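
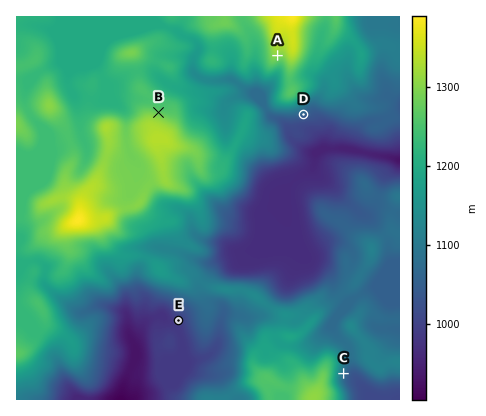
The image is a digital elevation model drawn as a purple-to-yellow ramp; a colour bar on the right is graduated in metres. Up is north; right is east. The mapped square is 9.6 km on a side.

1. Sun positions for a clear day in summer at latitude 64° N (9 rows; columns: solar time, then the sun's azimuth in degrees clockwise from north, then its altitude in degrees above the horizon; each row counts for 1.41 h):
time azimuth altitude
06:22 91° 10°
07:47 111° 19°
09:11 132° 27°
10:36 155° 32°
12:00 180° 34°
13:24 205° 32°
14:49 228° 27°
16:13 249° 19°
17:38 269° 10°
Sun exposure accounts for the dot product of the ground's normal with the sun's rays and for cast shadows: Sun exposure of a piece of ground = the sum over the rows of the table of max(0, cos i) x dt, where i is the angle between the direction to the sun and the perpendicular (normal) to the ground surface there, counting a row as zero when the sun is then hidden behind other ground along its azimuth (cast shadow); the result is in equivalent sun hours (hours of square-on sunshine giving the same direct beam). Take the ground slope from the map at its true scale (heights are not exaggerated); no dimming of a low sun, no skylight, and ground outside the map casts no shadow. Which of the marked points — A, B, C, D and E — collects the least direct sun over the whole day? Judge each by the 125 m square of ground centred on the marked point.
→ B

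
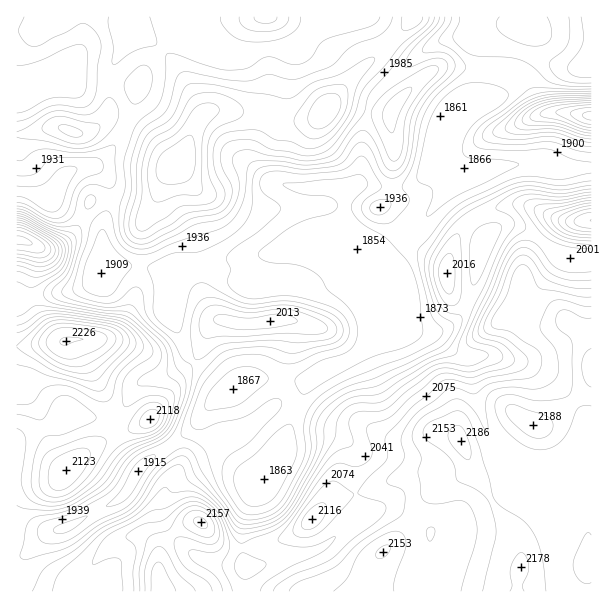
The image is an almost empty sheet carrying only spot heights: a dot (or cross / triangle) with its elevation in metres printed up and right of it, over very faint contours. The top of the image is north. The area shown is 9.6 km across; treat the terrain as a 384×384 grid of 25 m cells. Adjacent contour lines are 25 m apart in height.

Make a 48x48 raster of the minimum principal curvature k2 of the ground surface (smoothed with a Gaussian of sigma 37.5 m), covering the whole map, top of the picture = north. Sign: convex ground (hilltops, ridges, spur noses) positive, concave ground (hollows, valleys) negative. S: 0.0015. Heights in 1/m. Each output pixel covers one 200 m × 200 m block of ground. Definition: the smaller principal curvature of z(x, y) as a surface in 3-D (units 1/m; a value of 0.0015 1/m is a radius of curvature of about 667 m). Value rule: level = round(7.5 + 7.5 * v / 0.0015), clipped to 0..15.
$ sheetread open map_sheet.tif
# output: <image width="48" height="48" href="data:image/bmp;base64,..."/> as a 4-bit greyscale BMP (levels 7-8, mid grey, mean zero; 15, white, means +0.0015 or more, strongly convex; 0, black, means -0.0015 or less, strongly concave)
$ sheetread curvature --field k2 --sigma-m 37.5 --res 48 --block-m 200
<image width="48" height="48" href="data:image/bmp;base64,Qk32BAAAAAAAAHYAAAAoAAAAMAAAADAAAAABAAQAAAAAAIAEAAATCwAAEwsAABAAAAAAAAAAAAAAABEREQAiIiIAMzMzAERERABVVVUAZmZmAHd3dwCIiIgAmZmZAKqqqgC7u7sAzMzMAN3d3QDu7u4A////AGd4d3dkZ4d4l1V4iId3d3d3d3d3d3d2d2d4iHdUeHZ3ZlVVaHd3d3d3d3d3iIhmd2Z3d3dUaYZTNVVURFZneIdmd3d3iIhmd3VWZ3dkR3QjVjeHVDNHiJl2Z3d3d4dXd3VDRoiHZ2NIhBZ2ZmMkZ4h2Z3d3eIdnd2QgAEeHh1WLtQRlWKdDNGZmZ3d3eHZ3d2NEEAA1Z0e8pRMzSJhmVEVmZWZ3d2Z3d1WJhSABZkNnUyRCNnd3Z1V3d2Z3dmeHd0eamHUgR2M0M0ZkJXeHZ4ZnmWZ3Znd3dzeZmIhQCIdVVWd2I3iHZ4d3Z2eHZ3d3d0eJmIdiAomFVWZ3QleHZmZ3ZVd2V2Znd0Z3iHdkAAZ0ZnZmY0V2VWZmZnh0ZmZmZ1ZVZ3dlUwBld4hmVFVVV3d4h4hkZniHZmZlVWZljFA1iIh2U3l3d3Zpl5hDZ4mIZmZmZURFnZQTZ3d3U2mJl2Z4l4g0iIiHdod2ZVZDaXcyVmaIc0iJl1Z3d4cmmXd3ZphlRXdTRmhjVmZnhUV4hmeHd4ZIiGZ2Z4VDVnZUM1hkRmZlVURFZmd3iZVZh2ZmaFRGh3ZlVUVGZVZlVUREVmZniXRWVEVmeVR5mHd2aHNHdVVWd1QzRWVVZSEAEkVmeEaah5mHaHBHZWZVZ2ZkRmZURFVDRnZ2Z0aqiJmYdjBodoh2Z4mmRndmQjZ5Zod3Z0WJiIh1QiN5mIeIh4mWRnd2VBF6l3Z5dkMkRDISNEVomGV4mHZUV3dlR2A4iHZ5hmQAARE2dlVmZTISIiNWd3djSIEWd3VodlQhI1VnhlZ3UzRERGd3d3dSaYMFd4VnZzRWQlZmZmZmd3d3iIh3d3ZTeoQTiZZWZkeZUkZTJFZlVnZnd3d3d3ZUeYUieZdTMmm6UzQ0VUV3ZVVVZmd3d2d0SHYyWIQQAKmENTJJuGVXd3d3Zmd3ZWd1N3ZTNUAEZrcgJUFap4dVVmd3d3dmRWVmNYdlIiN5mVABRWI4h4ZWdlZ3d3h1WpdmQ2h3VWdmigA0WaQ2Z3Z5qWRnd3iFWZh3ZDV3d4dlaCRUSZVFZ3d3iIVFVEVVMyNXdlQ0aIdUNHd0NVRGiIh2ZnUyIiI0RFUzZ3ZTMzMiIZh1ISVmiYmXVlQ0VnZlNIlyR3ZVQyNEQ3ZERCJGiZiHVVVoaJiGI3mURnZVQzRVRHZWmnQkeId2RWZ5d4h2JHiERVZ3dlRDM2Z4mHczZ2Z2VnZodoiGJId1RlR4d3ZEaFaKhVdzVmZ4d3d3ZomXI4dmRWQ1Voh2ilRVVFeEVmaJiHd3ZYqpQXh2RGZCEmmYeWVERWdlZnd4mHd4dXmHUieHZEZlMAAjRGZmZXZmZnd3dmZ4dmdmZhF3d0V3d2QQAHZnZXh2VWd2VVZ3dmVWd3IGmWV3iIZENHdmZWh3ZmdmVmVmZmZneIcQWXVnZURWZniHZVZ4dnZmZmVEVnd3iHdhAkREVniIdXl3dmeIh3Z3d2ZlVWdmd2Z3QTVniIiIdHh4hmeIh2eHd3iZhmdmVVabllRoh3iIdA=="/>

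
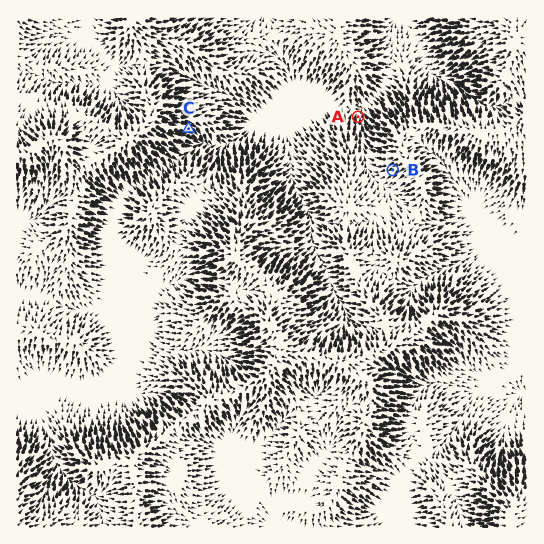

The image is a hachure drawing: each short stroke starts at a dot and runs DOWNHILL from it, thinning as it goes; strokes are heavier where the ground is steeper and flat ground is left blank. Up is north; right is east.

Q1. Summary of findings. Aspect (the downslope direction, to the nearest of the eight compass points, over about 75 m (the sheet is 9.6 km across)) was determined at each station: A N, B SW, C SE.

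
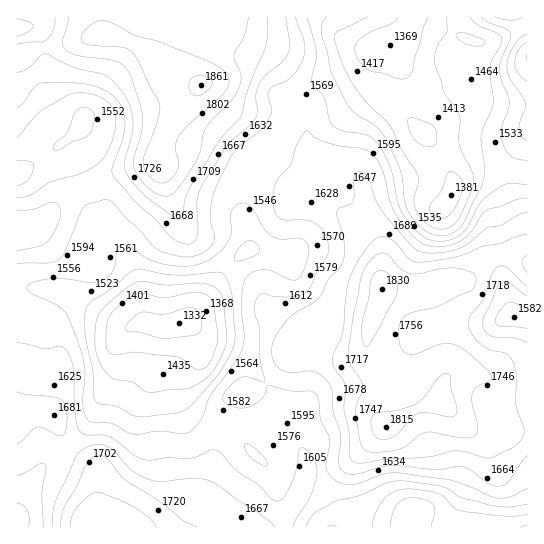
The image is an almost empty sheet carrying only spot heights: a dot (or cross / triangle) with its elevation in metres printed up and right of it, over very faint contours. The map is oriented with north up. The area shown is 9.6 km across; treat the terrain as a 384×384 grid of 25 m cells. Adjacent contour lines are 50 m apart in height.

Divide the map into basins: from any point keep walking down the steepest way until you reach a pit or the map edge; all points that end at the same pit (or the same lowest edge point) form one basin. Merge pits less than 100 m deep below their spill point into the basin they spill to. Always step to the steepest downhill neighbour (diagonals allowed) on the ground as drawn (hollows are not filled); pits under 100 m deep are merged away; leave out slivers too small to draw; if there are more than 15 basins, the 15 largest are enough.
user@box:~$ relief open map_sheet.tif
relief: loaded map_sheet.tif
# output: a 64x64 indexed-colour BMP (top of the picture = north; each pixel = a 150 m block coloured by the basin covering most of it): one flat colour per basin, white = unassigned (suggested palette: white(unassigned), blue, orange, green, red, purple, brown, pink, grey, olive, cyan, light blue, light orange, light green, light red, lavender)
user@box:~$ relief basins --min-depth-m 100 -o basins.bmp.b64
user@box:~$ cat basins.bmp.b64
<image width="64" height="64" href="data:image/bmp;base64,Qk12CAAAAAAAAHYAAAAoAAAAQAAAAEAAAAABAAQAAAAAAAAIAAATCwAAEwsAABAAAAAAAAAA////ALR3HwAOf/8ALKAsACgn1gC9Z5QAS1aMAMJ34wB/f38AIr28AM++FwDox64AeLv/AIrfmACWmP8A1bDFAFVVVVVVEREREREREREREREzMzMzMzMzMzMzMzMzMzMzVVVVVVURERERERERERERERMzMzMzMzMzMzMzMzMzMzNVVVVVVRERERERERERERERETMzMzMzMzMzMzMzMzMzM1VVVVVVEREREREREREREREREzMzMzMzMzMzMzMzMzMzVVVVVVURERERERERERERERERMzMzMzMzMzMzMzMzMzNVVVVVVREREREREREREREREREzMzMzMzMzMzMzMzMzM1VVVVVVERERERERERERERERETMzMzMzMzMzMzMzMzMzVVVVVVURERERERERERERERERETMzMzMzMzMzMzMzMzNVVVVVUREREREREREREREREREREREzMzMzMzMzMzMzM1VVVVURERERERERERERERERERERERMzMzMzMzMzMzMzVVVVERERERERERERERERERERERERETMzMzMzMzMzMzNVVVUREREREREREREREREREREREREREzMzMzMzMzMzM1VVURERERERERERERERERERERERERERMzMzMzMzMzNEVVVRERERERERERERERERERERERERERERMzMzMzMzNEQRERERERERERERERERERERERERERERERETMzMzMzM0RBERERERERERERERERERERERERERERERERERMzMzM0REERERERERERERERERERERERERERERERERERETMzMzREQRERERERERERERERERERERERERERERERERERMzMzNERBERERERERERERERERERERERERERERERERERETMzNEREERERERERERERERERERERERERERERERERERERQ0REREQRERERERERERERERERERERERERERERERERERFERERERBERERERERERERERERERERERERERERERERERFEREREREEREREREREREREREREREREREREREREREREREUREREREQRERERERERERERERERERERERERERERERERERRERERERBERERERERERERERERERERERERERERERERERFEREREREEREREREREREREREREREREREREREREREREREUREREREQREREREREREREREREREREREREREREREREREURERERERBERERERERERERERERERERERERERERERERERREREREREERERERERERERERERERERERERERERERERERFEREREREQRERERERERERERERERERERERERERERERERFERERERERBERERERERERERERERERERERERERERERIiIiREREREREEREREREREREREREREREREREREREREREiIiIiIiREREQRERERERERERERERERERERERERERERESIiIiIiIkRERBERERERERERERERERERERERERERERERIiIiIiIiJEREEREREREREREREREREREREREREREREREiIiIiIiIiIiIRERERERERERERERERERERERERERERESIiIiIiIiIiIhERERERERERERERERERERERERERERESIiIiIiIiIiIiERERERERERERERERERERERERERERERIiIiIiIiIiIiIREREREREREREREREREREREREREREREiIiIiIiIiIiIhEREREREREREREREREREREREREREREiIiIiIiIiIiIiERERERERERERERERERERERERERERESIiIiIiIiIiIiIRERERERERERERERERERERERERERERIiIiIiIiIiIiIhEREREREREREREREREREREREREREREiIiIiIiIiIiIiEREREREREREREREREREREREREREREiIiIiIiIiIiIiIRERERERERERERERERERERERERERIiIiIiIiIiIiIiIhERERERERERERERERERERERERESIiIiIiIiIiIiIiIiERERERERERERERERERERERERESIiIiIiIiIiIiIiIiIRERERERERERERERERERERERESIiIiIiIiIiIiIiIiIhERERERERERERERERERERERESIiIiIiIiIiIiIiIiIiERERERERERERERERERERERERIiIiIiIiIiIiIiIiIiIREREREREREREREREREREREREiIiIiIiIiIiIiIiIiIhERERERERERERERERERERERESIiIiIiIiIiIiIiIiIiEREREREREREREREREREiIRERIiIiIiIiIiIiIiIiIiIREREREREREREREREREiIiIiIiIiIiIiIiIiIiIiIiIhERERERERERERERERIiIiIiIiIiIiIiIiIiIiIiIiIiERERERERERERERERIiIiIiIiIiIiIiIiIiIiIiIiIiIREREREREREREREREiIiIiIiIiIiIiIiIiIiIiIiIiIhERERERERERERERESIiIiIiIiIiIiIiIiIiIiIiIiIiEREREREREREREREREiIiIiIiIiIiIiIiIiIiIiIiIiIRERERERERERERERESIiIiIiIiIiIiIiIiIiIiIiIiIhEREREREREREREREREiIiIiIiIiIiIiIiIiIiIiIiIiERERERERERERERERESIiIiIiIiIiIiIiIiIiIiIiIiIRERERERERERERERERIiIiIiIiIiIiIiIiIiIiIiIiIhEREREREREREREREREiIiIiIiIiIiIiIiIiIiIiIiIh"/>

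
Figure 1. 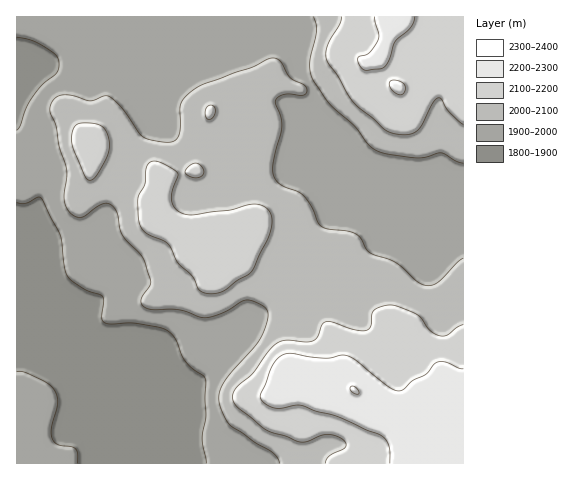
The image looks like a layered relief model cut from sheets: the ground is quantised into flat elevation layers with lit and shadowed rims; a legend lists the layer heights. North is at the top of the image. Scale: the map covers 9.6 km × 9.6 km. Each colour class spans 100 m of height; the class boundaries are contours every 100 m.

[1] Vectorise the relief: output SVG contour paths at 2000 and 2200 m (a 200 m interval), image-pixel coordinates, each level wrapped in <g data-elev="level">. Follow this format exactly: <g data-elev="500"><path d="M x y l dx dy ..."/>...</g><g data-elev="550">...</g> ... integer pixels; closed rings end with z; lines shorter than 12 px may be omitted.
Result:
<g data-elev="2000"><path d="M463 258l-5 4-21 21-7 3-7-1-7-5-20-17-27-11-8-14-5-4-7-3-21-2-6-2-4-5-6-15-8-11-26-14-5-7 0-8 9-43-7-23 3-4 7-3 19 1 2-1 1-4-3-5-14-8-9-14-4-4-8 0-17 8-49 17-12 7-10 12-2 30-3 6-5 3-18-2-10-3-21-29-13-12-5 0-14 5-16-5-10-1-5 1-5 3-3 6-1 6 6 14 3 22 7 21 1 10-3 18 2 11 5 7 9 4 4-2 19-12 6 0 5 4 4 7 4 19 4 7 16 16 8 22 0 6-9 14 0 3 2 4 9 4 28 0 24 8 19-5 22-13 11 2 11 7 1 10-6 17-7 11-30 34-5 10-1 9 4 14 7 11 26 18 16 9 5 6 2 5"/><path d="M314 17l3 12-7 33 2 16 17 25 26 23 14 19 13 8 30 5 12 0 14-5 4 0 13 8 8 2"/></g><g data-elev="2200"><path d="M463 369l-4-1-13-6-8 0-4 2-8 10-13 7-10 9-5 1-9-4-33-27-9-4-6-1-16 3-37-5-7 3-5 5-5 8-11 26 1 4 3 4 6 3 7 2 18-3 7 1 13 5 22 5 42 19 6 4 4 6 1 18"/><path d="M399 95l5-3 1-7-6-4-8 0-2 2 1 5 5 4z"/><path d="M375 17l4 17-1 6-9 13-10 3-1 3 2 7 5 4 16-1 4-3 5-7 5-17 16-15 4-10"/></g>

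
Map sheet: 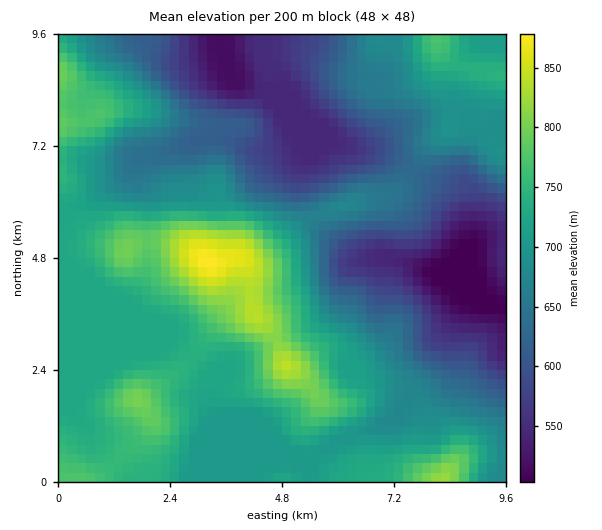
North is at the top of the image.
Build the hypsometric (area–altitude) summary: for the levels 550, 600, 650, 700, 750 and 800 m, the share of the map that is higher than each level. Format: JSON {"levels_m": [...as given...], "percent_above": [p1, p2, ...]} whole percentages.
{"levels_m": [550, 600, 650, 700, 750, 800], "percent_above": [91, 79, 65, 49, 19, 6]}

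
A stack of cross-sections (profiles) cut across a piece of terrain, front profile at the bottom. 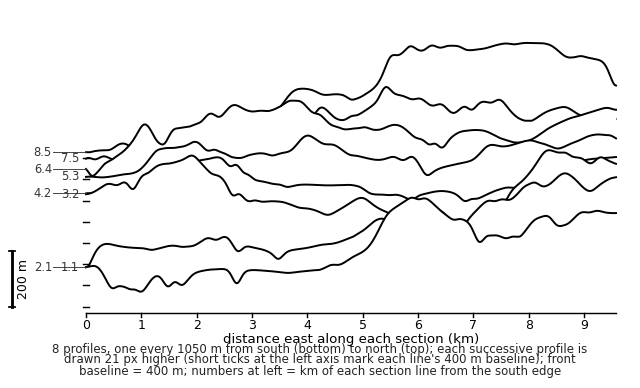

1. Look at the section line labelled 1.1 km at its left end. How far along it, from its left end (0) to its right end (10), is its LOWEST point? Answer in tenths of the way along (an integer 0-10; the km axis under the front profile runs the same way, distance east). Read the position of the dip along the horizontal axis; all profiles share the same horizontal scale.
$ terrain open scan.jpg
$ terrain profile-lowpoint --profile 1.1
1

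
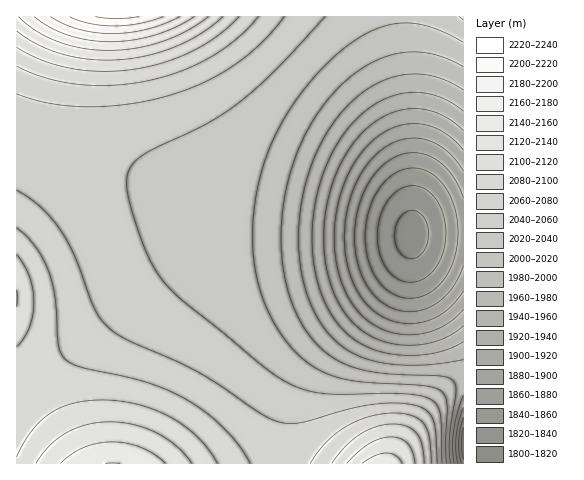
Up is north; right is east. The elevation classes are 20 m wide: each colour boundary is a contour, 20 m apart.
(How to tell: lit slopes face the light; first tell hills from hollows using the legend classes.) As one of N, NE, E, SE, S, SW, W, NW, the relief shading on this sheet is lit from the W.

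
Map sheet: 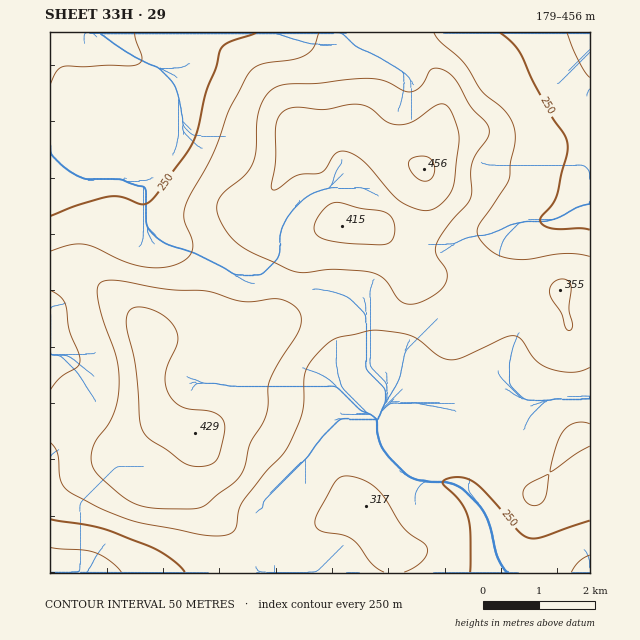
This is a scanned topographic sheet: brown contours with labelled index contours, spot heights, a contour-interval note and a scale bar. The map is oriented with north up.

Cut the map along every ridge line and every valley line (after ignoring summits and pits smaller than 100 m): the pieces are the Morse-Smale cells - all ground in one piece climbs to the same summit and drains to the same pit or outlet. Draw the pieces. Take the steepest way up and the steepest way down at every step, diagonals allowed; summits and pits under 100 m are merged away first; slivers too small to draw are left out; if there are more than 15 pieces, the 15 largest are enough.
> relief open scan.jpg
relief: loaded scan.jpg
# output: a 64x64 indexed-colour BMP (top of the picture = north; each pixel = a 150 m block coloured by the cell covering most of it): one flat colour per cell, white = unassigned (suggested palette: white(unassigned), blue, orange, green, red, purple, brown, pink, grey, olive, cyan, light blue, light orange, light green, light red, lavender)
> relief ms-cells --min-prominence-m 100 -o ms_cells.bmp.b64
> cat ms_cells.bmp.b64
<image width="64" height="64" href="data:image/bmp;base64,Qk12CAAAAAAAAHYAAAAoAAAAQAAAAEAAAAABAAQAAAAAAAAIAAATCwAAEwsAABAAAAAAAAAA////ALR3HwAOf/8ALKAsACgn1gC9Z5QAS1aMAMJ34wB/f38AIr28AM++FwDox64AeLv/AIrfmACWmP8A1bDFABEREREREREREREREREREREREREREREREREREREREREREREREREREREREREREREREREREREREREREREREREREREREREREREREREREREREREREREREREREREREREREREREREREREREREREREREREREREREREREREREREREREREREREREREREREREREREREREREREREREREREREREREREREREREREREREREREREREREREREREREREREREREREREREREREREREREREREREREREREREREREREREREREREREREREREREREREREREREREREREREREREREREREREREREREREREREREREREREREREREREREREREREREREREREREREREREREREREREREREREREREREREREREREREREREREREREREREREREREREREREREREREREREREREREREREREREREREREREREREREREREREREREREREREREREREREREREREREREREREREREREREREREREREREREREREREREREREREREREREREREREREREREREREREREREREREREREREREREREREREREREREREREREREREREREREREREREREREREREREREREREREREREREREREREREREREREREREREREREREREREREREREREREREREREREREREREREREREREREREREREREREREREREREREREiIRERERERERERERERERERERERERERERERERERERERIiIiEREREREREREREREREREREREREREREREREREREREiIiIREREREREREREREREREREREREREREREREREREREiIiIhERERERERERERERERERERERERERERERERERERESIiIiERERERERERERERERERERERERERERERERERERERIiIiIREREREREREREREREREREREREREREREREREREREiIiIhERERERERERERERERERERERERERERERERERERESIiIiIRERERERERERERERERERERERERERERERERERERIiIiIhEREREREREREREREREREREREREREREREREREREiIiIiIhERERERERERERERERERERERERERERERERERESIiIiIiIiERERERERERERERERERERERERERERERERERIiIiIiIiIhERERERERERERERERERERERERERERERERIiIiIiIiIiEREREREREREREREREREREREURBERERERIiIiIiIiIiIhERERERERERERERERERERERREERERERIiIiIiIiIiIiERERERERERERERERERERERFEQRERERIiIiIiIiIiIiIREREREREREREREzMzMREREURBERERIiIiIiIiIiIiIiEREREREREREREzMzMzMzMzREERESIiIiIiIiIiIiIiIRERERERERERMzMzMzMzMzMzMRESIiIiIiIiIiIiIiIhERERERERETMzMzMzMzMzMzMyIiIiIiIiIiIiIiIiIiIRERERERETMzMzMzMzMzMzMzIiIiIiIiIiIiIiIiIiIhERERERERMzMzMzMzMzMzMzMiIiIiIiIiIiIiIiIiIiIRERERERMzMzMzMzMzMzMzMyIiIiIiIiIiIiIiIiIiIhERERERMzMzMzMzMzMzMzMzIiIiIiIiIiIiIiIiIiIiIhERERMzMzMzMzMzMzMzMzMiIiIiIiIiIiIiIiIiIiIiIiIiIzMzMzMzMzMzMzMzMyIiIiIiIiIiIiIiIiIiIiIiIiIiMzMzMzMzMzMzMzMzIiIiIiIiIiIiIiIiIiIiIiIiIiIjMzMzMzMzMzMzMzMiIiIiIiIiIiIiIiIiIiIiIiIiIiIzMzMzMzMzMzMzMyIiIiIiIiIiIiIiIiIiIiIiIiIiIjMzMzMzMzMzMzMzIiIiIiIiIiIiIiIiIiIiIiIiIiIiIzMzMzMzMzMzMzMiIiIiIiIiIiIiIiIiIiIiIiIiIiIiMzMzMzMzMzMzMyIiIiIiIiIiIiIiIiIiIiIiIiIiIiIzMzMzMzMzMzMzIiIiIiIiIiIiIiIiIiIiIiIiIiIiIiMzMzMzMzMzMzMiIiIiIiIiIiIiIiIiIiIiIiIiIiIiIzMzMzMzMzMzMyIiIiIiIiIiIiIiIiIiIiIiIiIiIiIjMzMzMzMzMzMzIiIiIiIiIiIiIiIiIiIiIiIiIiIiIiIzMzMzMzMzMzMiIiIiIiIiIiIiIiIiIiIiIiIiIiIiIjMzMzMzMzMzMyIiIiIiIiIiIiIiIiIiIiIiIiIiIiIiMzMzMzMzMzMzIiIiIiIiIiIiIiIiIiIiIiIiIiIiIiIjMzMzMzMzMzMiIiIiIiIiIiIiIiIiIiIiIiIiIiIiIiMzMzMzMzMzMyIiIiIiIiIiIiIiIiIiIiIiIiIiIiIiMzMzMzMzMzMzIiIiIiIiIiIiIiIiIiIiIiIiIiIiIiIzMzMzMzMzMzMiIiIiIiIiIiIiIiIiIiIiIiIiIiIiIzMzMzMzMzMzMyIiIiIiIiIiIiIiIiIiIiIiIiIiIiIzMzMzMzMzMzMzIiIiIiIiIiIiIiIiIiIiIiIiIiIiIzMzMzMzMzMzMzMiIiIiIiIiIiIiIiIiIiIiIiIiIiIzMzMzMzMzMzMzMyIiIiIiIiIiIiIiIiIiIiIiIiIiIjMzMzMzMzMzMzMz"/>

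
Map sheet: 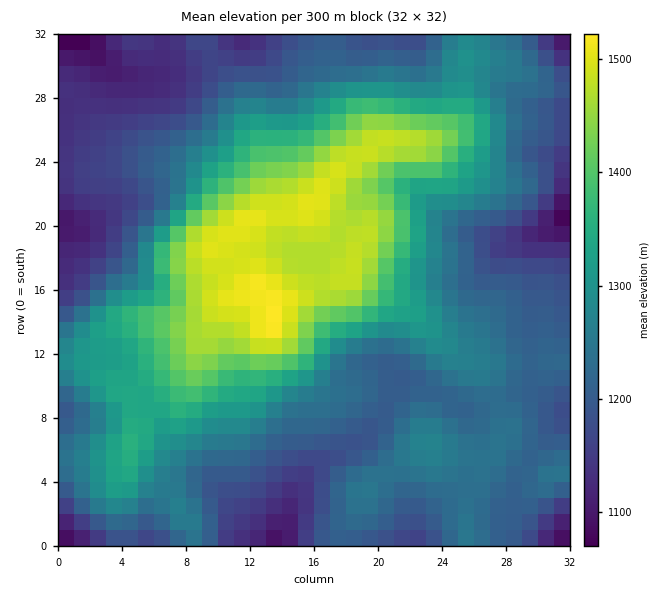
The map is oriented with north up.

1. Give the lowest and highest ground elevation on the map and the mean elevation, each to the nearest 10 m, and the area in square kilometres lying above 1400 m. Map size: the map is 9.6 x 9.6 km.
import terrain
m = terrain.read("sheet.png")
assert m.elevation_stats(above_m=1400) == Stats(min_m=1060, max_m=1530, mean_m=1270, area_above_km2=16.1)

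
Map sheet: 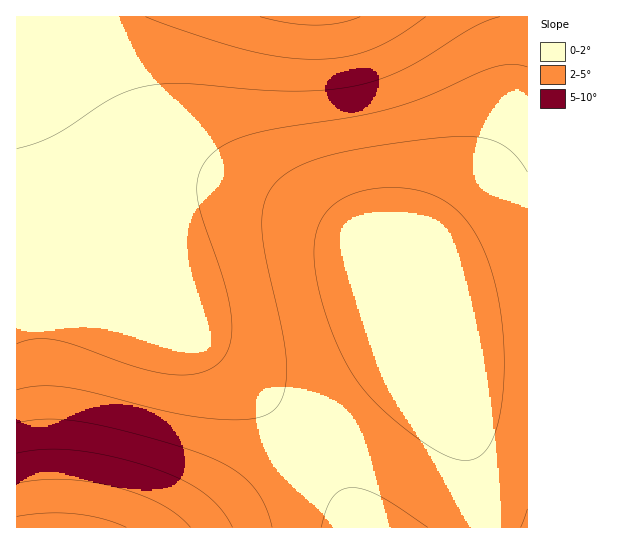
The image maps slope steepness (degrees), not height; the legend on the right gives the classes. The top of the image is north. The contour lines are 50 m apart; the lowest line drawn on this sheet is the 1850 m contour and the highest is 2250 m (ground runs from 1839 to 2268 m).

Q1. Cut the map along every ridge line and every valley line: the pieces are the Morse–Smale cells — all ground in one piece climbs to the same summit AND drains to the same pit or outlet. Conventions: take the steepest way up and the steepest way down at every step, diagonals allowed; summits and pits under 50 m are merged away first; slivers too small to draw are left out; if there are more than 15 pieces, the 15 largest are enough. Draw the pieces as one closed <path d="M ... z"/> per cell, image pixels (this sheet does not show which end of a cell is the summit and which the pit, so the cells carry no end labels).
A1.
<path d="M527 16l-468 0-22 11-21 6 1 53 18 33 26 67 20 36 20 25 73 73 73 61 48 49 42 56 22 42 169-1z"/><path d="M17 83l-1 444 342 1-21-42-42-56-48-49-73-61-73-73-13-16-16-24-11-21-26-67z"/><path d="M58 16l-41 0-1 15 21-4z"/>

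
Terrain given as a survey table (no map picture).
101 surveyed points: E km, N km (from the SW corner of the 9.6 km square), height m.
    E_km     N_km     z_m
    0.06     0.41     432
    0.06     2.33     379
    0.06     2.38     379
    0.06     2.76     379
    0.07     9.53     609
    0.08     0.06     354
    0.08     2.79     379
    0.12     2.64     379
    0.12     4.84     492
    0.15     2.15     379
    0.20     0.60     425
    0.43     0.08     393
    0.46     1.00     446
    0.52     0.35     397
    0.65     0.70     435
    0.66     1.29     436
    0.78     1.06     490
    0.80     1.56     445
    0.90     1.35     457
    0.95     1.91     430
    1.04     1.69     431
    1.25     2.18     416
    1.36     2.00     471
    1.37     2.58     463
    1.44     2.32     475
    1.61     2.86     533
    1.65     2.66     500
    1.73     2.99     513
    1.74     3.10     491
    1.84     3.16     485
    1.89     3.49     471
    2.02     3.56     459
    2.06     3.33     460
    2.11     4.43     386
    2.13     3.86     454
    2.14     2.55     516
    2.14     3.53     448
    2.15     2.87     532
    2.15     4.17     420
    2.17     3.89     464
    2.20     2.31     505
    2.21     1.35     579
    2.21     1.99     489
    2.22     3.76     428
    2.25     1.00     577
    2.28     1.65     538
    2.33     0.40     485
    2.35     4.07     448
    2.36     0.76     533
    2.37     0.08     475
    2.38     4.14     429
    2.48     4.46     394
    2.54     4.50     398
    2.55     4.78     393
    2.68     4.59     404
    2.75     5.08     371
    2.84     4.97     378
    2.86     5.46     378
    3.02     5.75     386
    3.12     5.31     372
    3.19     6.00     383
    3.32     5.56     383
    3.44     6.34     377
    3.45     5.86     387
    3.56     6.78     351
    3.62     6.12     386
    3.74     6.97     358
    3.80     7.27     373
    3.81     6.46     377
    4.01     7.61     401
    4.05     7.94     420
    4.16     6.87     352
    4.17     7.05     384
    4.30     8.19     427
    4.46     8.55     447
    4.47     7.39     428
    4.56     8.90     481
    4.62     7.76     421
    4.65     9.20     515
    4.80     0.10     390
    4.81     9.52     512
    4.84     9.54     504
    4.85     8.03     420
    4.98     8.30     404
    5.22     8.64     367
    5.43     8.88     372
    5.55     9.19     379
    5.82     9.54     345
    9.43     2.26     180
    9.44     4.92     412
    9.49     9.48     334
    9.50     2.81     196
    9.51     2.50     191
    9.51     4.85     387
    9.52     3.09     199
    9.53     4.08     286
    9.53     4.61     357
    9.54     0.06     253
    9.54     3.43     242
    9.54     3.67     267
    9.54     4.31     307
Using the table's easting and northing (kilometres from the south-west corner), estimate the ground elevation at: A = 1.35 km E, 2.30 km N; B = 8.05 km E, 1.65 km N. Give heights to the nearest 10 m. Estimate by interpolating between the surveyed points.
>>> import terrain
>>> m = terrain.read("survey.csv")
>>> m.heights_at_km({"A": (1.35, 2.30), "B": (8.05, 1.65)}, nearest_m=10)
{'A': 450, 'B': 210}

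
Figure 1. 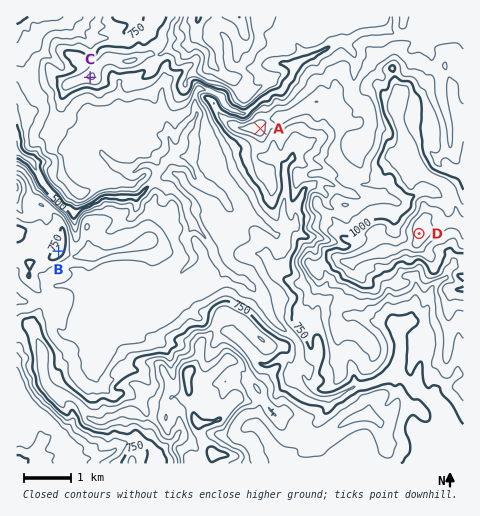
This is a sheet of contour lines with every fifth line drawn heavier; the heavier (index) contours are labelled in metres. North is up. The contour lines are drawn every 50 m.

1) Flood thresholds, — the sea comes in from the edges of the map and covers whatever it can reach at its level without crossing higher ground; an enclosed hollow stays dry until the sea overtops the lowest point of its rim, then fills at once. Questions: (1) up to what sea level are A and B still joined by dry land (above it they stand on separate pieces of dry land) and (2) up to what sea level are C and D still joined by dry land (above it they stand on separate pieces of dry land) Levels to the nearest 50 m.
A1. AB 700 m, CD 800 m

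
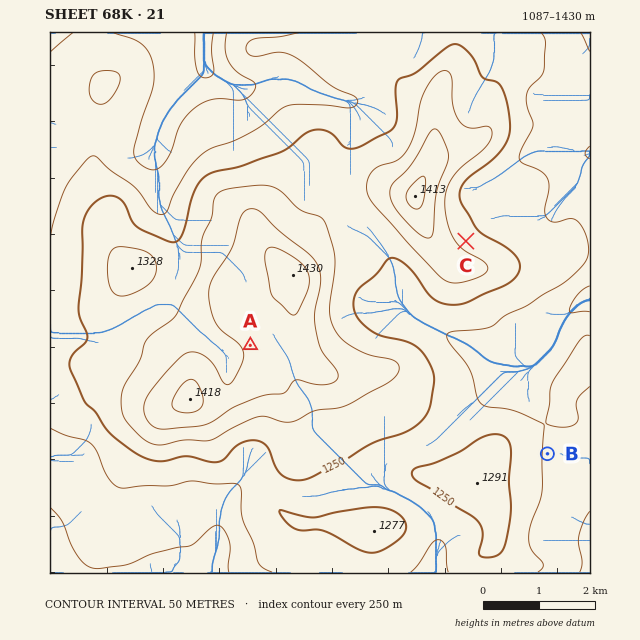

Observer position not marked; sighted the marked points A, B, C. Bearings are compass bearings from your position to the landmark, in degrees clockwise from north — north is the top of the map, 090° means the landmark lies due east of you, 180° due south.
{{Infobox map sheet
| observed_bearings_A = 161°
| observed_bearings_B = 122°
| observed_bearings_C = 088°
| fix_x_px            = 218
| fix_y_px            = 249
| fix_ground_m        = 1330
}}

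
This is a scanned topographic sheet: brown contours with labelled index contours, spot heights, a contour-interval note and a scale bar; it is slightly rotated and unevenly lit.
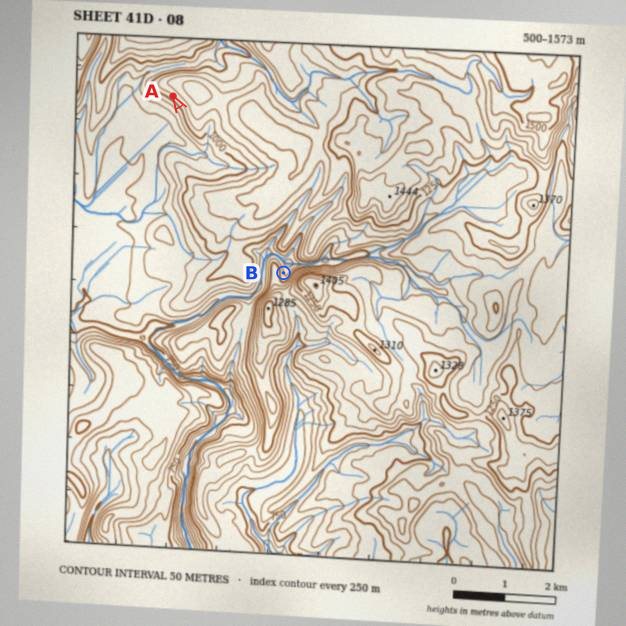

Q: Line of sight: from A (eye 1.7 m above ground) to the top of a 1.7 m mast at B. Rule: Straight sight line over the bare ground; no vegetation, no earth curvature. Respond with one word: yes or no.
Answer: no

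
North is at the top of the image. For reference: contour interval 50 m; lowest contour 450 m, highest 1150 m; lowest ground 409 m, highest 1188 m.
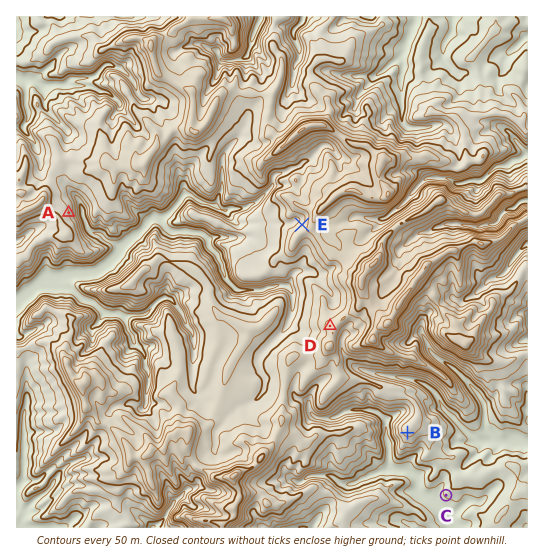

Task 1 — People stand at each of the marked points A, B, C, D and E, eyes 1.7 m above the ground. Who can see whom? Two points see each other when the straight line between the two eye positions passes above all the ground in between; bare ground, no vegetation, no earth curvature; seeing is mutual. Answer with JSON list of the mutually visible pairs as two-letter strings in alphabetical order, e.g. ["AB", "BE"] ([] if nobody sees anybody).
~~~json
["AD", "AE", "BC"]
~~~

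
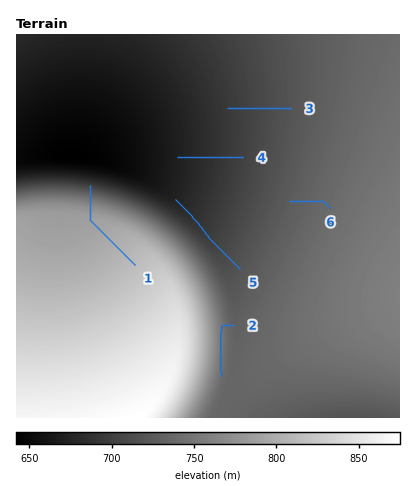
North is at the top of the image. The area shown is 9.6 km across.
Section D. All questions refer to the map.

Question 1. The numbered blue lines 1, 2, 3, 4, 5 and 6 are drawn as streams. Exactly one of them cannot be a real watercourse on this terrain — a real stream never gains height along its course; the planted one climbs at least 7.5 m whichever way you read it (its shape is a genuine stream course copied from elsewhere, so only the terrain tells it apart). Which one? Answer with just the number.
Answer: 2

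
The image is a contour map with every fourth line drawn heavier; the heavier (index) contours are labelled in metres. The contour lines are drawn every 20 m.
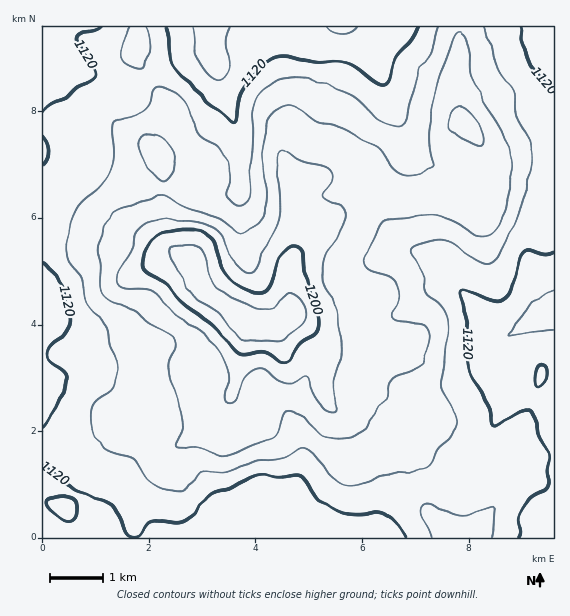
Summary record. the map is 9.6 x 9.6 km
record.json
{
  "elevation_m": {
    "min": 1085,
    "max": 1235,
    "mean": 1145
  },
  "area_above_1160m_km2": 28.7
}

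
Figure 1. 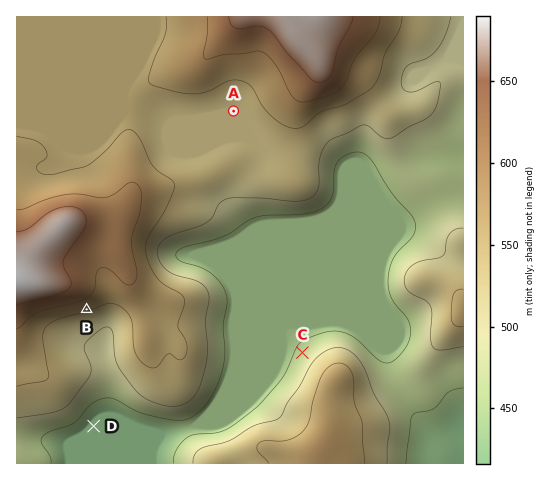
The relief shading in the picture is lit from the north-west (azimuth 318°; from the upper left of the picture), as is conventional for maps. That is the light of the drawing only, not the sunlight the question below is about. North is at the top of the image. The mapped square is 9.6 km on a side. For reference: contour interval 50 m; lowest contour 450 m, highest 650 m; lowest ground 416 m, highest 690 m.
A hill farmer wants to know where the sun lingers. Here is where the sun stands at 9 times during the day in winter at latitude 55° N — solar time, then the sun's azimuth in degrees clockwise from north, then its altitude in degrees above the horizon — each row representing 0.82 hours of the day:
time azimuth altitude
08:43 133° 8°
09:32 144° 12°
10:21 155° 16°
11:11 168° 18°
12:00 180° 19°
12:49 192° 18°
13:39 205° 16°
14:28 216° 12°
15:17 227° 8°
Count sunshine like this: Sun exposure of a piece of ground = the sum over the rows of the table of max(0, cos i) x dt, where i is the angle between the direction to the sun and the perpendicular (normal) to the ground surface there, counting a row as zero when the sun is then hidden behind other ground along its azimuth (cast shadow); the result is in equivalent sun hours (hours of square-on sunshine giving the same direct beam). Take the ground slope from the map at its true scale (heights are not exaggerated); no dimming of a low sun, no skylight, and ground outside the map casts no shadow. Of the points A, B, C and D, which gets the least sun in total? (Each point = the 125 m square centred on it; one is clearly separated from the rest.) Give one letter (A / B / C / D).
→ C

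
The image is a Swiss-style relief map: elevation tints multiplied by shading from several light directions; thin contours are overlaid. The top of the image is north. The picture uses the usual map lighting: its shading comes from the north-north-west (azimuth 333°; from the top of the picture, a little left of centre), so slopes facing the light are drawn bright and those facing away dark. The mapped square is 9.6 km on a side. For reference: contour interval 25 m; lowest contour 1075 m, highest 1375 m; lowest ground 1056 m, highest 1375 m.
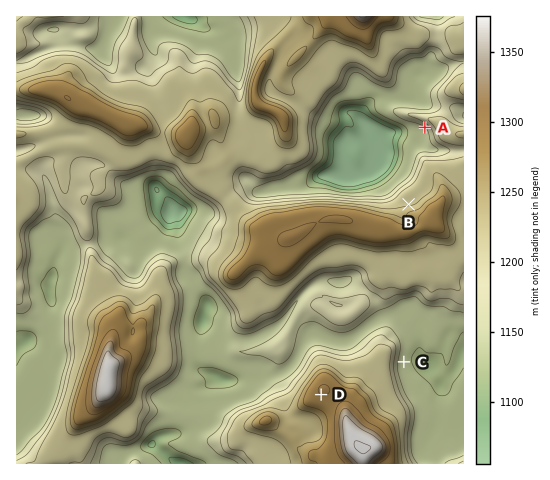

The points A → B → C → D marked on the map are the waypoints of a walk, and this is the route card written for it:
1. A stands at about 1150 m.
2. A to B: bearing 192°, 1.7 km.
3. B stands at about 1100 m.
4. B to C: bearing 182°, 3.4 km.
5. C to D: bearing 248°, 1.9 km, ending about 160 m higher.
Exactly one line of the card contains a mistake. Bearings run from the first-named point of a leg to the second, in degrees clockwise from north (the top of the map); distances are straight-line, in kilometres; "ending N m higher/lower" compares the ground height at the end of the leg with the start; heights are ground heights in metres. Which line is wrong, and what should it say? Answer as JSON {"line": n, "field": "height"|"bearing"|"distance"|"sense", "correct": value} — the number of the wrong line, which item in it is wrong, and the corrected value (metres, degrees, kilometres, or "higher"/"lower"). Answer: {"line": 3, "field": "height", "correct": 1220}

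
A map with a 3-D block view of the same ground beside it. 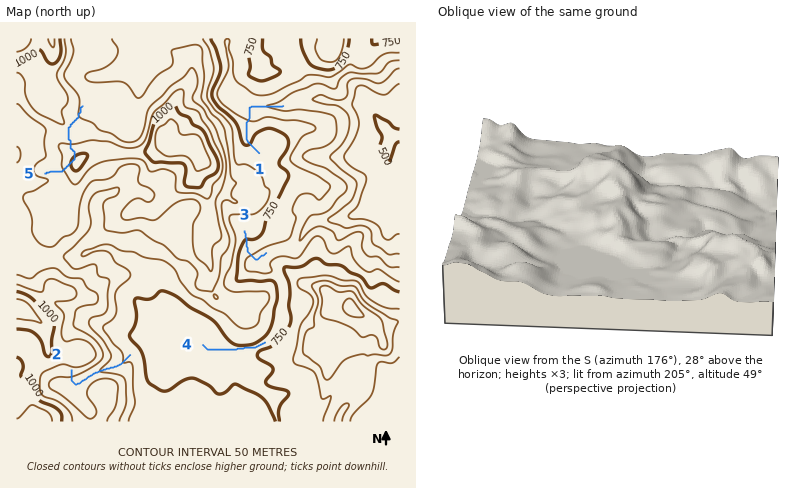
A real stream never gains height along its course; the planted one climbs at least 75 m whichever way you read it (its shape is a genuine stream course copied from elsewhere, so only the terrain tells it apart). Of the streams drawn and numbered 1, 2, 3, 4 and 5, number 5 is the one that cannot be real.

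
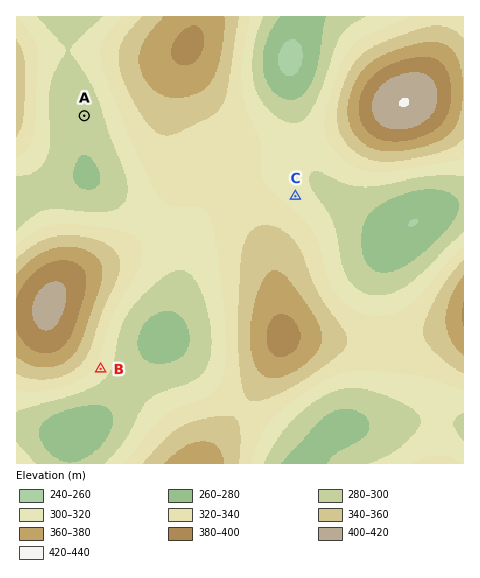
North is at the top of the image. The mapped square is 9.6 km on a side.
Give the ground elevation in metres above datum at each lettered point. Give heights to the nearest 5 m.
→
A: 285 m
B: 310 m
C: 310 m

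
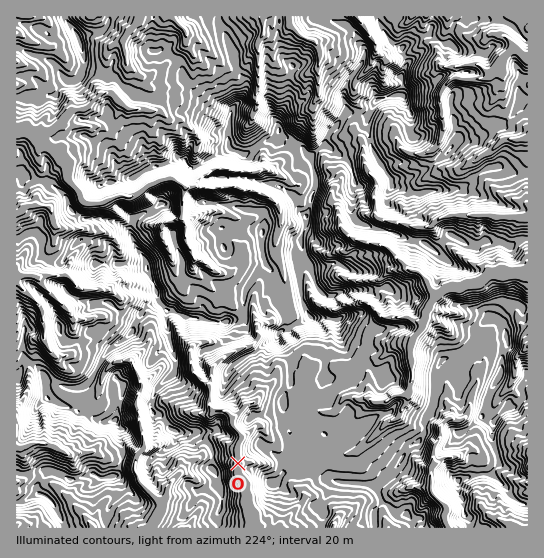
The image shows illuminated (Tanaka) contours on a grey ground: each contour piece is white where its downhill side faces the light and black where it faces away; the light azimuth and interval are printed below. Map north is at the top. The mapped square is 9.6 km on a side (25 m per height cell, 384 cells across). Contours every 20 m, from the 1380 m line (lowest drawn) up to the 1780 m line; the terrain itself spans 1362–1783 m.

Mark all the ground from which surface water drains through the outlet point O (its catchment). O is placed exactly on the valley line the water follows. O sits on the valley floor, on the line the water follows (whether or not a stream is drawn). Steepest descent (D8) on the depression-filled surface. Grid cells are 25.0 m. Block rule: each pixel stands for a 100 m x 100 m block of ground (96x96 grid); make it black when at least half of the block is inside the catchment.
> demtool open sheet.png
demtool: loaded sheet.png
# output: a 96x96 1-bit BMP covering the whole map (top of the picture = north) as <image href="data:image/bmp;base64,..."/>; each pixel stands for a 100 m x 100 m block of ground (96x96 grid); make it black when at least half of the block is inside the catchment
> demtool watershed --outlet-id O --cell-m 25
<image width="96" height="96" href="data:image/bmp;base64,Qk2+BAAAAAAAAD4AAAAoAAAAYAAAAGAAAAABAAEAAAAAAIAEAAATCwAAEwsAAAIAAAAAAAAA////AAAAAAAAAAAAAAAAAAAAAAAAAAAAAAAAAAAAAAAAAAAAAAAAAAAAAAAAAAAAAAAAAAAAAAAAAAAAAAAAAAAAAAAAAAAAAAAAAAAAAAAAAAAAAAAAAAAAAAAAAAAAAAAAAAAAAAAAAAAAAACAAAAAAAAAAAAAAAHAAAAAAAAAAAAAAAPAAAAAAAAAAAAABA/AAAAAAAAAAAAAB//gAAAAAAAAAAAAB//gAAAAAAAAAAAAB//wAAAAAAAAAAAAD//wAAAAAAAAAAAAH//wAAAAAAAAAAAAP//wAAAAAAAAAAAH///gAAAAAAAAAAAP///gAAAAAAAAAAAP///AAAAAAAAAAAA////AAAAAAAAAAAB////AAAAAAAAAAAB////AAAAAAAAAAAA////AAAAAAAAAAAA////gAAAAAAAAAAAf///gAAAAAAAAAAAP///wAAAAAAAAAAAH///wAAAAAAAAAAAD///wAAAAAAAAAAAD///wAAAAAAAAAAAD///gAAAAAAAAAAAD///gAAAAAAAAAAAH///AAAAAAAAAAAAH//+AAAAAAAAAAAAH//+AAAAAAAAAAAAH//+AAAAAAAAAAAAP///AAAAAAAAAAAAP///gAAAAAAAAAAAPgD/AAAAAAAAAAAAMAB/AAAAAAAAAAAAAAB+AAAAAAAAAAAAAAB+AAAAAAAAAAAAAAB+AAAAAAAAAAAAAAB+AAAAAAAAAAAAAAA+AAAAAAAAAAAAAAA+AAAAAAAAAAAAAAAcAAAAAAAAAAAAAAAMAAAAAAAAAAAAAAAAAAAAAAAAAAAAAAAAAAAAAAAAAAAAAAAAAAAAAAAAAAAAAAAAAAAAAAAAAAAAAAAAAAAAAAAAAAAAAAAAAAAAAAAAAAAAAAAAAAAAAAAAAAAAAAAAAAAAAAAAAAAAAAAAAAAAAAAAAAAAAAAAAAAAAAAAAAAAAAAAAAAAAAAAAAAAAAAAAAAAAAAAAAAAAAAAAAAAAAAAAAAAAAAAAAAAAAAAAAAAAAAAAAAAAAAAAAAAAAAAAAAAAAAAAAAAAAAAAAAAAAAAAAAAAAAAAAAAAAAAAAAAAAAAAAAAAAAAAAAAAAAAAAAAAAAAAAAAAAAAAAAAAAAAAAAAAAAAAAAAAAAAAAAAAAAAAAAAAAAAAAAAAAAAAAAAAAAAAAAAAAAAAAAAAAAAAAAAAAAAAAAAAAAAAAAAAAAAAAAAAAAAAAAAAAAAAAAAAAAAAAAAAAAAAAAAAAAAAAAAAAAAAAAAAAAAAAAAAAAAAAAAAAAAAAAAAAAAAAAAAAAAAAAAAAAAAAAAAAAAAAAAAAAAAAAAAAAAAAAAAAAAAAAAAAAAAAAAAAAAAAAAAAAAAAAAAAAAAAAAAAAAAAAAAAAAAAAAAAAAAAAAAAAAAAAAAAAAAAAAAAAAAAAAAAAAAAAAAAAAAAAAAAAAAAAAAAAAAAAAAAAAAAAAAAAAAAAAAAAAAAAAAAAAAAAAAAAAAAAAAAAAAAAAAAAAAAAAAAAAAAAAAAAAAAAAAAAAAAAAAAAA="/>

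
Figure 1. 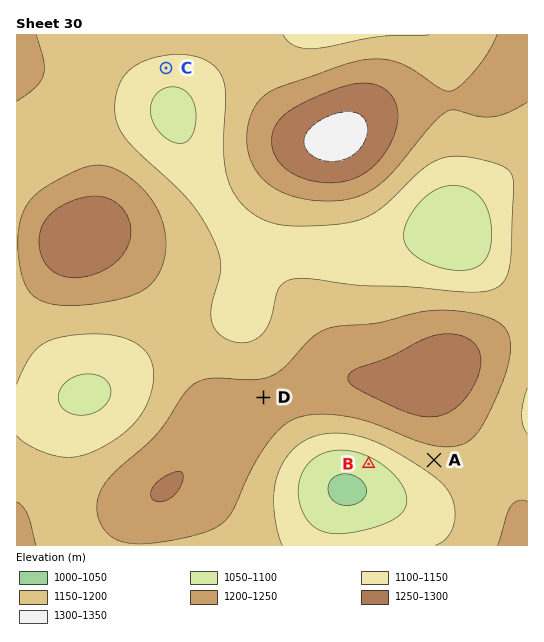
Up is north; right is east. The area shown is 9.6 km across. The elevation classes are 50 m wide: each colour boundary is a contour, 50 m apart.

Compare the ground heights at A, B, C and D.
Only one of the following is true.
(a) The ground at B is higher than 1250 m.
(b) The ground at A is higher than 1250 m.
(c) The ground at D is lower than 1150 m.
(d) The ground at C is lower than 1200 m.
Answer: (d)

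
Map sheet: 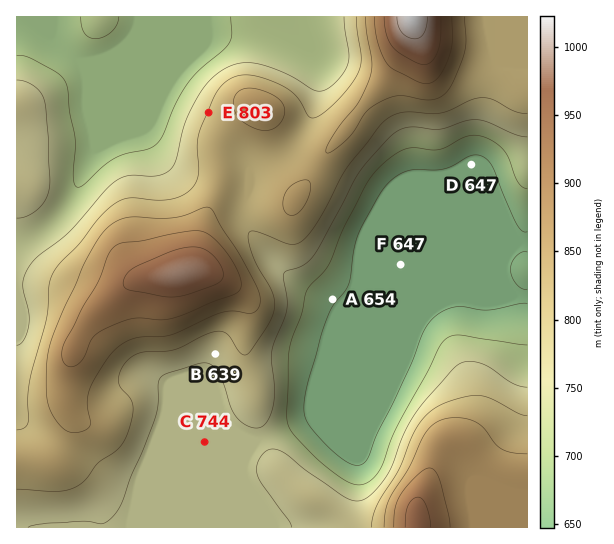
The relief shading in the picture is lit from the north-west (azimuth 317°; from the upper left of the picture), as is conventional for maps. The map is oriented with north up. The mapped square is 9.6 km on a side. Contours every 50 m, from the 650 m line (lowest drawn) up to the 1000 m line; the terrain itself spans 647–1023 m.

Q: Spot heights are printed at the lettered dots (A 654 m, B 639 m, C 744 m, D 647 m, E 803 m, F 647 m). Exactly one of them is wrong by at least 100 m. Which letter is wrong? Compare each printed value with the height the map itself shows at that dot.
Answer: B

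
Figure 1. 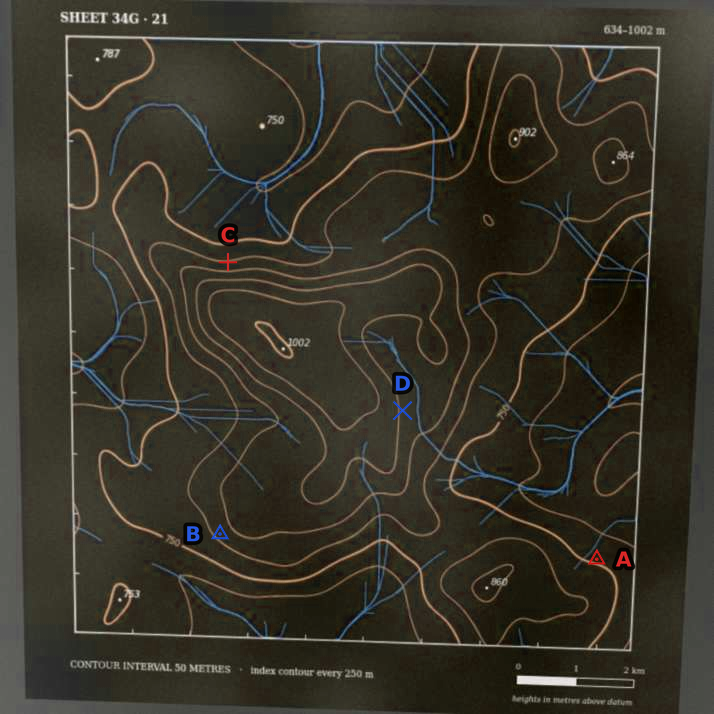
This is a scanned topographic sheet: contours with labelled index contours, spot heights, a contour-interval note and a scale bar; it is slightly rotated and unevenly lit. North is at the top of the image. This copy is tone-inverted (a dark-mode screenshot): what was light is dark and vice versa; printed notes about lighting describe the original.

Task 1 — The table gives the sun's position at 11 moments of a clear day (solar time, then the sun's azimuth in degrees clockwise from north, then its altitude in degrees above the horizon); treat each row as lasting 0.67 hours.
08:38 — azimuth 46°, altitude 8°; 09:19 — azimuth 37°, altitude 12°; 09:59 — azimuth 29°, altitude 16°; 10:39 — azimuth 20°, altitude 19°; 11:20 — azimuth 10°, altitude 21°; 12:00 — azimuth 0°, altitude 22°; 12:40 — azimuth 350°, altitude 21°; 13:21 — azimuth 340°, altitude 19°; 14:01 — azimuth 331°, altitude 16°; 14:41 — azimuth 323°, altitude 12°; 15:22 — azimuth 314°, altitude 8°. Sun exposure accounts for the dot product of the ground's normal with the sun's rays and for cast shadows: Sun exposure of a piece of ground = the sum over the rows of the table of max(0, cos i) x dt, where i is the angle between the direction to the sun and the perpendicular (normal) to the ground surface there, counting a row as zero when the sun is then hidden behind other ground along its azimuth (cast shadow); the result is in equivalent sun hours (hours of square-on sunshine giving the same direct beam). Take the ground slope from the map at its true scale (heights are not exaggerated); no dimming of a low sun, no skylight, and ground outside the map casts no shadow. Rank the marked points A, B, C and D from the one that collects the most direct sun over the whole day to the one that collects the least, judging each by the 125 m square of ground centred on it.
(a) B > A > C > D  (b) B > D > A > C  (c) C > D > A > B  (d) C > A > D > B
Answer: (d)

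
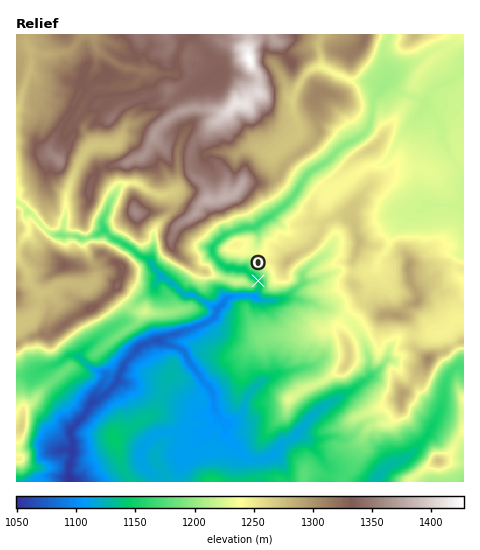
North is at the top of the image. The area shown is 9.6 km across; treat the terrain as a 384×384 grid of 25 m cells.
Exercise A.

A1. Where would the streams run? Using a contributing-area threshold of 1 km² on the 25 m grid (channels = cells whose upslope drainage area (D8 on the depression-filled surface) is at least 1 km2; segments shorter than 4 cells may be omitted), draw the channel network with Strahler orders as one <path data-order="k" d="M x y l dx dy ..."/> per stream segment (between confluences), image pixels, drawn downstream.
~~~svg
<path data-order="1" d="M159 434l7-3 8 0 9 5 5 0 4-2 11 0 5-3 12-11 0-3"/><path data-order="2" d="M224 422l-4-5"/><path data-order="2" d="M220 417l-5-7-1-14-4-8-9-9-1-4-12-15-3-8-4-4-2 0-7-3-4 0-3-2-17 0"/><path data-order="1" d="M440 409l0 2-5 10-2 2-6 13-20 21-19 9-7 7-3 4-1 4"/><path data-order="3" d="M94 403l-24 28 0 5 3 5 0 5-2 2 0 12-2 5 0 16"/><path data-order="1" d="M297 369l-4 0-9 4-5 0-9 6-6 1-16 15-5 16-9 10-10 1"/><path data-order="1" d="M50 366l3 0 7-4 8-7 10 0 2 3"/><path data-order="1" d="M386 360l-2 4-19 17-7 4-8 7-7 2-9 7-11 5-4 3-13 13-5 7-1 0-5 6-7 6-3 1-9 10-14 7-10 0-3-1-8-7-16-16 0-12-1-1"/><path data-order="2" d="M80 358l7 7 8 6 8 1 3 3-7 13-4 6-1 9"/><path data-order="1" d="M88 346l-8 8 0 4"/><path data-order="3" d="M148 343l-4 1-19 18-1 4-1 0 0 5-4 3 0 6-20 20-3 1-2 2"/><path data-order="1" d="M458 319l5 0"/><path data-order="3" d="M216 313l-6 7-8 5-6 1-7 4-3 0-7 3-6 0-9 5-7 0-4 2-2 0-3 3"/><path data-order="2" d="M251 296l-17 0-7 2-11 15"/><path data-order="1" d="M50 290l-1 1-7 1-7-3-6-6-1-10-1 0-1-4-8-9-1-4"/><path data-order="1" d="M304 273l-2 1 0 9-17 15-8 1-1 2-7 0-2-2-14-1-2-2"/><path data-order="1" d="M378 262l1-5 7-7 3-4 1-7 2-4 22-21 6-1 11-5"/><path data-order="2" d="M67 235l11 0 5 3 6 0 10-5 7 0"/><path data-order="2" d="M106 233l5 5 18 8 11 10 7 3 5 4 0 3 7 7 1 0 7 7 5 2 13 13 10 0 7 6 14 8 0 4"/><path data-order="1" d="M48 232l7 3 12 0"/><path data-order="1" d="M417 211l1 0 1-3 12 0"/><path data-order="2" d="M431 208l8-3 5 0 1 1 18 0"/><path data-order="1" d="M179 171l0 16-5 5-7 2-10 0-4-2-5-1-7-6-5-2-9 0-5 2-5 5-1 3-6 8-2 6 0 4-5 8 0 10 3 4"/><path data-order="1" d="M368 166l2-1 8 0 4-1 8-7 8-16 7-11 9-9 0-6 3-5 15-15"/><path data-order="1" d="M234 154l3 0 5-4 6-2 9 0 9 6 8 0 19-13 6-6 1-2 0-5-7-16 0-13 2-7 9-15 7-7 4-3 8 0 16 8 5 2 3 2 3 1 18 0 2 1 0 3 4 5 0 14"/><path data-order="1" d="M115 144l-3 1-8 0-1-1-11 1-8 7-6 10-2 8-6 12-3 10 0 5-1 1 0 20-2 1 0 6-1 1 0 7 4 2"/><path data-order="2" d="M374 103l-3 18-1 1 0 4-3 5-9 7-15 7-8 7 0 2-8 8-16 9-7 8-10 17-13 12-5 4-5 5-11 4-3 4-2 1-10 0-11 6-3 0-7 3-9 8-1 13 10 11 3 1 18 1 15 14 0 4-4 8-5 1"/><path data-order="1" d="M433 103l-1-8"/><path data-order="2" d="M432 95l8-8 4-2 5-1 13-13 1 0"/><path data-order="1" d="M388 87l-13 13-1 3"/><path data-order="1" d="M143 71l-9-1-3-3-8 0-12-7-15-13-2-7 0-4-2-1"/><path data-order="1" d="M208 67l0-8-2-3-2-6-3-6-7-7 0-2"/><path data-order="1" d="M31 53l0 15-3 4 0 5-3 7-3 7 0 3-4 11-1 5"/>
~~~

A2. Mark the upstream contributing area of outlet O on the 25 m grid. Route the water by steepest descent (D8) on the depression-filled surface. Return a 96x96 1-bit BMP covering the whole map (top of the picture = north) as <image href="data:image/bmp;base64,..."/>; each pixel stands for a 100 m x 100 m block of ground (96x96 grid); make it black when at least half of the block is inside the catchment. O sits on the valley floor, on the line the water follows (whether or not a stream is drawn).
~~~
<image width="96" height="96" href="data:image/bmp;base64,Qk2+BAAAAAAAAD4AAAAoAAAAYAAAAGAAAAABAAEAAAAAAIAEAAATCwAAEwsAAAIAAAAAAAAA////AAAAAAAAAAAAAAAAAAAAAAAAAAAAAAAAAAAAAAAAAAAAAAAAAAAAAAAAAAAAAAAAAAAAAAAAAAAAAAAAAAAAAAAAAAAAAAAAAAAAAAAAAAAAAAAAAAAAAAAAAAAAAAAAAAAAAAAAAAAAAAAAAAAAAAAAAAAAAAAAAAAAAAAAAAAAAAAAAAAAAAAAAAAAAAAAAAAAAAAAAAAAAAAAAAAAAAAAAAAAAAAAAAAAAAAAAAAAAAAAAAAAAAAAAAAAAAAAAAAAAAAAAAAAAAAAAAAAAAAAAAAAAAAAAAAAAAAAAAAAAAAAAAAAAAAAAAAAAAAAAAAAAAAAAAAAAAAAAAAAAAAAAAAAAAAAAAAAAAAAAAAAAAAAAAAAAAAAAAAAAAAAAAAAAAAAAAAAAAAAAAAAAAAAAAAAAAAAAAAAAAAAAAAAAAAAAAAAAAAAAAAAAAAAAAAAAAAAAAAAAAAAAAAAAAAAAAAAAAAAAAAAAAAAAAAAAAAAAAAAAAAAAAAAAAAAAAAAAAAAAAAAAAAAAAAAAAAAAAAAAAAAAAAAAAAAAAAAAAAAAAAAAAAAAAAAAAAAAAAAAAAAAAAAAAAAAAAAAAAAAAAAAAAAAAAAAAAAAAAAAAAAAAAAAAAAAAAAAAAAAAAAAAAAAAAAAAAAAAAAAAAAAAAAAAAAAAAAAAAAAAAAAAAgAAAAAAAAAAAAAAfwAAAAAAAAAAAAAD/4AAAAAAAAAAAAAf/8AAAAAAAAAAAAA//+AAAAAAAAAAAAD///wAAAAAAAAAAAH///8AAAAAAAAAAAP////AAAAAAAAAAAf////gAAAAAAAAAAf////wAAAAAAAAAAf////4AAAAAAAAAAP////4AAAAAAAAAAP////8AAAAAAAAAAH////4AAAAAAAAAAB////wAAAAAAAAAAA////wAAAAAAAAAAAf///wAAAAAAAAAAAP///wAAAAAAAAAAAH///wAAAAAAAAAAAH///wAAAAAAAAAAAH///4AAAAAAAAAAAP///8AAAAAAAAAAAf///+AAAAAAAAAAA/////gAAAAAAAAAB/////wAAAAAAAAAB/////4AAAAAAAAAB/////8AAAAAAAAAB/////+AAAAAAAAAB//////AAAAAAAAAA//////wAAAAAAAAA//////4AAAAAAAAAf/////8AAAAAAAAAP/////+AAAAAAAAAH//////AAAAAAAAAD//////AAAAAAAAAB//////gAAAAAAAAA//////wAAAAAAAAAP/////wAAAAAAAAAH/////4AAAAAAAAAB/////8AAAAAAAAAA/////+AAAAAAAAAAP////+AAAAAAAAAAP////+AAAAAAAAAAP////+AAAAAAAAAAP/////AAAAAAAAAAP/////AAAAAAAAAAf/////gAAAAAAAAA//////wAAAAAAAAA//////4AAAAAAAAA//////8AAAAAAAAA///////AAAAAAAAA///////gAAAAAAAA///////wAAAAAAAA///////w="/>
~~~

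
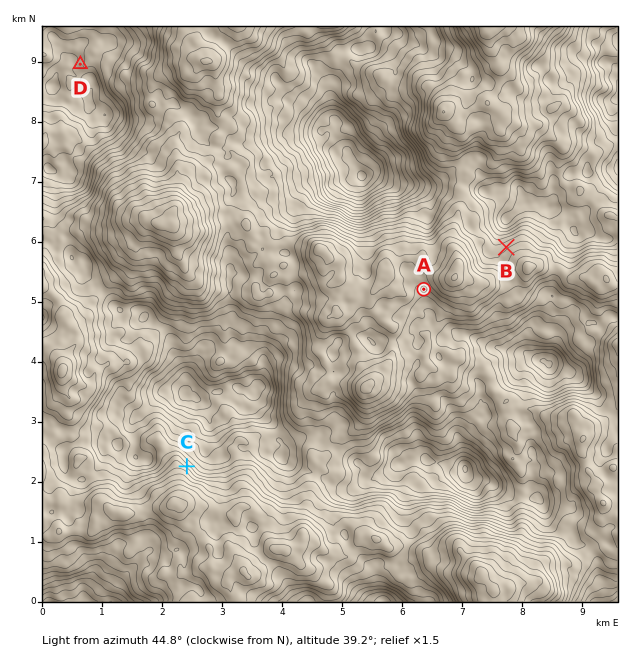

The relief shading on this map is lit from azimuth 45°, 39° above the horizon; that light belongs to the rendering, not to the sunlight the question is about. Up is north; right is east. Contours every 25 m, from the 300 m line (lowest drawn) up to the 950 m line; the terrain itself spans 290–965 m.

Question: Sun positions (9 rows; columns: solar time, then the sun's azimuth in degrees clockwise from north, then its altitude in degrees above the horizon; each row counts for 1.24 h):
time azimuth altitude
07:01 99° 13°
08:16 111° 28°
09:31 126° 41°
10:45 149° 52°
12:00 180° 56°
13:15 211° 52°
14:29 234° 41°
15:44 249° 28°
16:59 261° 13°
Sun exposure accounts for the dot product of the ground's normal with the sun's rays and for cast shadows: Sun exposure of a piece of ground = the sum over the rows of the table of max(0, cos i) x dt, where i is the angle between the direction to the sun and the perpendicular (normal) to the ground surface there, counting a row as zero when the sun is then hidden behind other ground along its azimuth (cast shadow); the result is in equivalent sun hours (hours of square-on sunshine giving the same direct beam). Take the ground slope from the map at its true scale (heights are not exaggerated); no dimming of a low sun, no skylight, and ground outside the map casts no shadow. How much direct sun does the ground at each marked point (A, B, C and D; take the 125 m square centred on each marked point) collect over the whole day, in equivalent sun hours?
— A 6.9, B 5.5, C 4.5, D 6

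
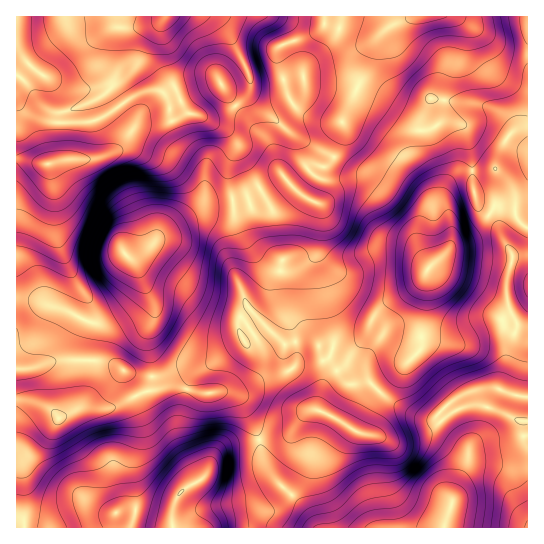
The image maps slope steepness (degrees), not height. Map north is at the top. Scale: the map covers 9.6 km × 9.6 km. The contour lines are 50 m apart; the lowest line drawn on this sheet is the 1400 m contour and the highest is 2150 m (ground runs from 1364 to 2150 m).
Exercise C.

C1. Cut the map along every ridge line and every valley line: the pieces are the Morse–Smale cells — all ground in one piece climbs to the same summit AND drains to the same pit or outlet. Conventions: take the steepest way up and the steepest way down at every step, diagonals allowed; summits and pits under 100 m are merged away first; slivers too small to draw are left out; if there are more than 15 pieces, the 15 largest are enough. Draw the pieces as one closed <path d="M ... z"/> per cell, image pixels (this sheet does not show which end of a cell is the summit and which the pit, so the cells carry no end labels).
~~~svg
<path d="M137 261l-4 1 6 9 2 12-4 14-15 16-17 10-14 0-24-12-32-11-19-1 1 229 156 0-1-17 5-14 6-8 14-6 8-8 10-20 14-10 30-6-2-6-16-32-10-8-8-2 11 0 12-6 15-15 2-19-16-28-13-10-16-4-17-8-22-17z"/><path d="M498 172l1 22-7 17-13 16-9 6-13 6-8 10-21 20-3 5 2 17-7 59-49 49-16 31-32-18-13-1-21 22-10 4-20 4 5 21 8 13 33 34 13 19 126-1 8-22 3-16 13-28 0-12-31-34 14-14 11-6 24-7 13 1 8-27 0-11 10-24 0-4-9-17-1-27 5-22 16-2 0-26-11-10-2-6 0-19-6-11z"/><path d="M161 91l-19 1-41 27-15 4-32 0-12-3-15-7-11-11 1 197 18 1 32 11 24 12 14 0 9-4 21-18 5-10 1-8-2-12-10-13 17-7 16-18 32-21 7-7 4-14-1-28-24-24-11-25-1-15z"/><path d="M361 103l-7 1-11 15 0 18-11 24-6 6-9-2-6 3-18 18 12 11 12 6 4 7-4 40-10 13-16 8-14 0-11-6-14-15-12-23 1-9 10-11-2-6-2-2-14 2 2 21 8 21 0 14-6 13 2 15 9 22 37 37 10-3 16 0 8 6 7 0 16 5 11-1 14-17 9-21 9-9 18-9 15-11 10-15 20-19 3-5 0-23-3-8-11-15-4-26-13-24 1-18-15-3-29-20z"/><path d="M273 16l-256 0-1 85 11 12 15 7 12 3 32 0 15-4 41-27 19-1 7 8 1 15 11 25 24 24 0 36-3 6-10 9 2 1 16-11 23-5-4-26 4-16 4-7 0-8-13-14-22-11 12 0 18-8 17-15 3-13 4 3 14 0 34-9 0-6-15-40z"/><path d="M233 200l-20 3-10 4-42 28-15 16-17 7 50 26 22 17 17 8 16 4 13 10 16 28-2 19-15 15-12 6-11 0 8 2 10 8 18 39 20-3 10-4 21-22 13 1 31 19 17-32 50-52 0-20 6-36-2-16-14 14-22 12-13 12-9 21-17 18-31-5-8-6-16 0-10 3-37-37-9-22-2-15 6-13 0-14-8-21z"/><path d="M325 16l-52 1 15 12 4 8 11 32 0 8-13 0-21 7-14 0-4-3-3 13-11 11-16 10-17 3 25 14 7 10 0 8-4 7-4 16 5 27 14-1 6-7 28-16 2 0 10 11 18-19 6-3 9 2 9-10 8-20 0-18 21-45 11-32 4-5-16 0-36-12-3-2z"/><path d="M453 16l-127 0-1 8 38 13 12 0 8-4-8 9-8 25-19 42 10-6 9 1 10 4 26 19 18 4 0-10 8-20 2-2 13 0 5-24 12-26 2-22z"/><path d="M446 100l-2 1-4 21-7 6-12 3-1 18 13 24 4 26 11 15 3 8 0 21 28-16 13-16 7-17 0-19-2-4 12 12 6 11 1 23 11 11 1-99-7-1-8 4-2-11-13-10-19-7z"/><path d="M501 389l-3 0-6 6-11 35-12 17-1 14-13 28-10 39 83-1 0-129-11-2z"/><path d="M258 440l-29 5-14 10-10 20-8 8-14 6-6 8-5 14 0 15 2 2 143-1-12-18-33-34-8-13z"/><path d="M283 176l-24 12-11 9 3 10-10 11-1 9 12 23 14 15 11 6 14 0 16-8 9-9 5-31 0-13-4-7-18-10z"/><path d="M458 17l-2 1 7 9 0 15-6 19-10 22-3 16 45 8 16 8 6 6 3 10 13-3 1-73-23-4-18-15z"/><path d="M527 256l-14 0-5 17-1 26 10 28-10 24 0 11-8 25 6 5 20 5 3 0z"/><path d="M497 388l-19 1-16 6-11 6-14 14 7 10 21 20 4 7 2-7 10-15 8-29 8-11z"/>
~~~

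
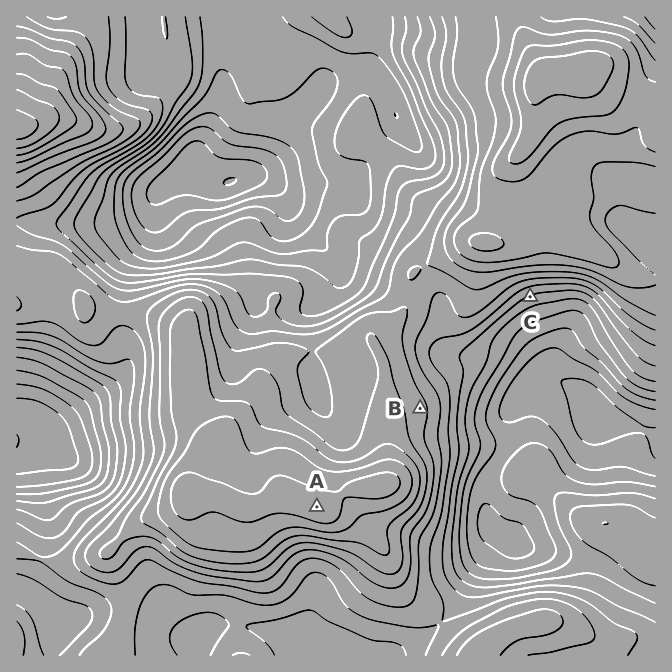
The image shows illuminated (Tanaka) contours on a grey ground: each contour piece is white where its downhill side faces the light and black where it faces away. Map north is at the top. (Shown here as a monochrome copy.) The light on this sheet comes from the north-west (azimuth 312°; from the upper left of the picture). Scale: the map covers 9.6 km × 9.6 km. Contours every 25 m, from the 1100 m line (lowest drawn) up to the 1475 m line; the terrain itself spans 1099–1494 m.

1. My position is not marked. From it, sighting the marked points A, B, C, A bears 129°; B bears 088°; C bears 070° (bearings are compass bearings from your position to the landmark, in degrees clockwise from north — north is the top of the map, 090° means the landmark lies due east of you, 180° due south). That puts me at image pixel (204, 416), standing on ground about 1415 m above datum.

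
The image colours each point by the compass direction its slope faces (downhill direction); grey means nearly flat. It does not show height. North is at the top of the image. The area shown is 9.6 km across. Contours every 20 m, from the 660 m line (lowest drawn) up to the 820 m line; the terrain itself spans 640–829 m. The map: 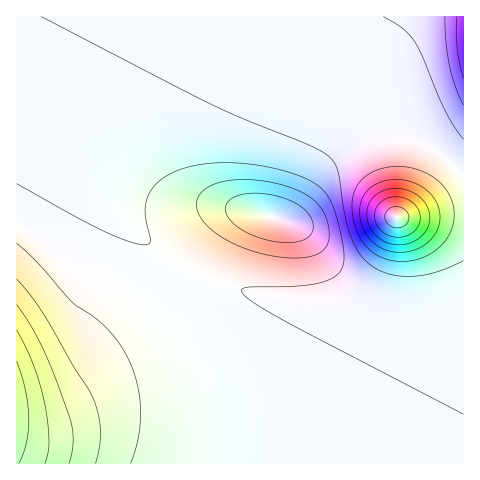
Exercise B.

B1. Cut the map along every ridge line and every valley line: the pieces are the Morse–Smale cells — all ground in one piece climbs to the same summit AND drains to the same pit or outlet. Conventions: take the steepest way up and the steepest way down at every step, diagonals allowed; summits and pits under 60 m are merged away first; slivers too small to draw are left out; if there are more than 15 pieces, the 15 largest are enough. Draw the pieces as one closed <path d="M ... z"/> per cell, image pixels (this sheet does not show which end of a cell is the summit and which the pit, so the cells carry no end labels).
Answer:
<path d="M463 16l-446 0-1 207 16 12 27 27 37 16 42 28 34 35 21 30-17-39 0-21 7-23 16-33 15-24 13-12 11-6 18 0 21 6 11-1 12-12 20-37 17-18 16-8 16-5 31-1 19 5 20 12 25 21z"/><path d="M400 137l-24 0-13 3-26 11-17 18-24 41-10 9-9 0-21-6-18 0-8 4-19 19-19 31-14 34-3 18 1 13 34 72 10 36 4 24 240-1 0-287-20-19-16-10z"/><path d="M17 224l-1 239 207 1-7-41-10-26-16-32-25-32-19-19-30-24-32-17-25-11-27-27z"/>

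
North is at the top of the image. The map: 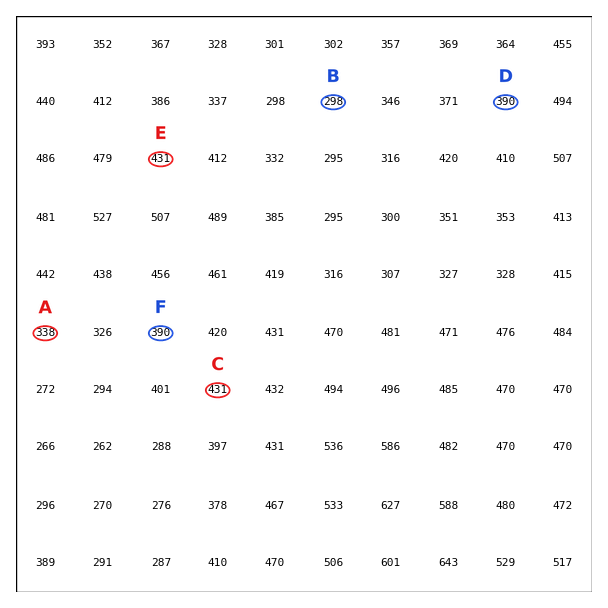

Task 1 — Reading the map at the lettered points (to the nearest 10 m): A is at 340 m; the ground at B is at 300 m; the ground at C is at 430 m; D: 390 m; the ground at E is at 430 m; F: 390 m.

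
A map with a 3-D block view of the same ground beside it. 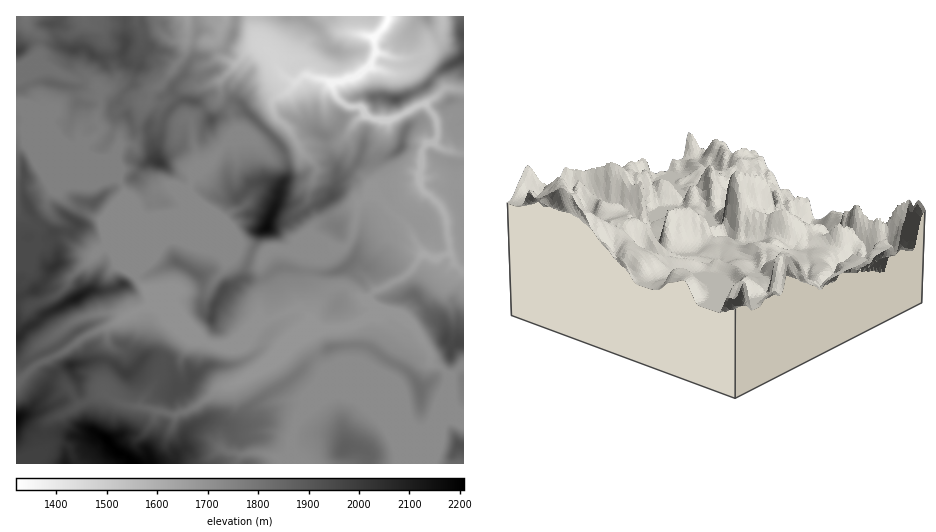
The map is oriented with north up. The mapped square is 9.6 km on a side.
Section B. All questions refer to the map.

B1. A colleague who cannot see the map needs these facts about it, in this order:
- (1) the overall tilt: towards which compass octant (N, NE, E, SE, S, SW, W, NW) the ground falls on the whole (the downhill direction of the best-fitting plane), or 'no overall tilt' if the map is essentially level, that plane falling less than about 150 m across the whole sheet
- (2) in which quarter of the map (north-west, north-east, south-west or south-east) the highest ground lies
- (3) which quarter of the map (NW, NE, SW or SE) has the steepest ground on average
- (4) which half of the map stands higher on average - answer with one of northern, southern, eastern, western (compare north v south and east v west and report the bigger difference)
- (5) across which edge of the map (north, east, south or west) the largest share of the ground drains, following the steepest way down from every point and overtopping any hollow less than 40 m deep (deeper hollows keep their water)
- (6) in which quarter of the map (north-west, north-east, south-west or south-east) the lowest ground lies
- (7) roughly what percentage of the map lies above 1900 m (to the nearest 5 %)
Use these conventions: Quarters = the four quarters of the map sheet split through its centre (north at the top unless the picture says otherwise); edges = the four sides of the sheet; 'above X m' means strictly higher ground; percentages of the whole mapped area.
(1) The general tilt is down to the north-east (the land rises towards the south-west).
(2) The highest ground is in the south-west quarter.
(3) The north-east quarter is the steepest part of the map.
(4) Taken as a whole, the western half is higher than the eastern.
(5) Drainage is mainly to the north: more ground falls towards that edge than towards any other.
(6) The lowest point lies in the north-east quarter of the map.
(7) Ground above 1900 m makes up about 20 % of the sheet.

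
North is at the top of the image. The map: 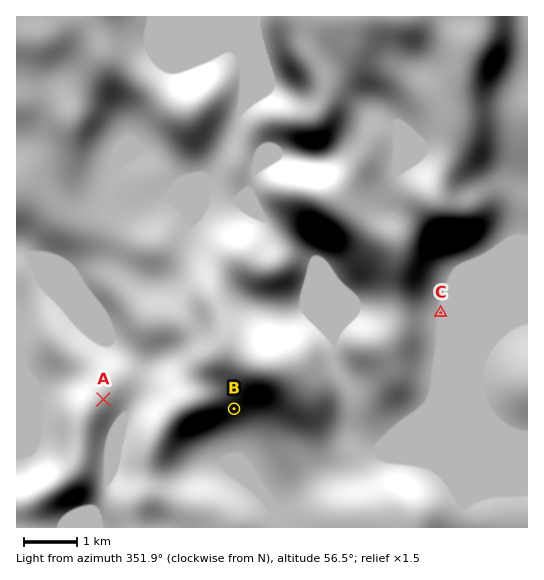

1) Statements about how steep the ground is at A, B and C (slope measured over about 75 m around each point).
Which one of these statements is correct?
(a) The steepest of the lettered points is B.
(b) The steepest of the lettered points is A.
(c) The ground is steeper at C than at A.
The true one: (a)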